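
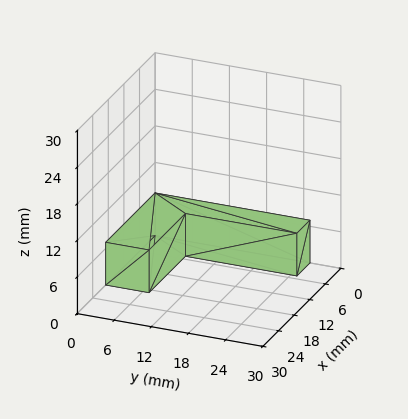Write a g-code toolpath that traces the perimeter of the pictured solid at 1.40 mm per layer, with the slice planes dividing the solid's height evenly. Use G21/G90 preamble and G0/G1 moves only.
Reading the render: the shape is an L-shaped prism: outer 19 × 25 mm, arm thicknesses ≈ 7 mm (horizontal) and 5 mm (vertical), extruded 7 mm in z (dimensions read to the nearest mm from the axis ticks). For the g-code, the solid's height is divided into equal slices at the stated Δz and each level perimeter traced with G1 moves after a G0 lift.

; perimeter-only toolpath
G21 ; units = mm
G90 ; absolute positioning
G28 ; home
; layer 1
G0 Z1.40
G0 X0.00 Y0.00
G1 X19.00 Y0.00
G1 X19.00 Y7.00
G1 X5.00 Y7.00
G1 X5.00 Y25.00
G1 X0.00 Y25.00
G1 X0.00 Y0.00
; layer 2
G0 Z2.80
G0 X0.00 Y0.00
G1 X19.00 Y0.00
G1 X19.00 Y7.00
G1 X5.00 Y7.00
G1 X5.00 Y25.00
G1 X0.00 Y25.00
G1 X0.00 Y0.00
; layer 3
G0 Z4.20
G0 X0.00 Y0.00
G1 X19.00 Y0.00
G1 X19.00 Y7.00
G1 X5.00 Y7.00
G1 X5.00 Y25.00
G1 X0.00 Y25.00
G1 X0.00 Y0.00
; layer 4
G0 Z5.60
G0 X0.00 Y0.00
G1 X19.00 Y0.00
G1 X19.00 Y7.00
G1 X5.00 Y7.00
G1 X5.00 Y25.00
G1 X0.00 Y25.00
G1 X0.00 Y0.00
; layer 5
G0 Z7.00
G0 X0.00 Y0.00
G1 X19.00 Y0.00
G1 X19.00 Y7.00
G1 X5.00 Y7.00
G1 X5.00 Y25.00
G1 X0.00 Y25.00
G1 X0.00 Y0.00
M2 ; end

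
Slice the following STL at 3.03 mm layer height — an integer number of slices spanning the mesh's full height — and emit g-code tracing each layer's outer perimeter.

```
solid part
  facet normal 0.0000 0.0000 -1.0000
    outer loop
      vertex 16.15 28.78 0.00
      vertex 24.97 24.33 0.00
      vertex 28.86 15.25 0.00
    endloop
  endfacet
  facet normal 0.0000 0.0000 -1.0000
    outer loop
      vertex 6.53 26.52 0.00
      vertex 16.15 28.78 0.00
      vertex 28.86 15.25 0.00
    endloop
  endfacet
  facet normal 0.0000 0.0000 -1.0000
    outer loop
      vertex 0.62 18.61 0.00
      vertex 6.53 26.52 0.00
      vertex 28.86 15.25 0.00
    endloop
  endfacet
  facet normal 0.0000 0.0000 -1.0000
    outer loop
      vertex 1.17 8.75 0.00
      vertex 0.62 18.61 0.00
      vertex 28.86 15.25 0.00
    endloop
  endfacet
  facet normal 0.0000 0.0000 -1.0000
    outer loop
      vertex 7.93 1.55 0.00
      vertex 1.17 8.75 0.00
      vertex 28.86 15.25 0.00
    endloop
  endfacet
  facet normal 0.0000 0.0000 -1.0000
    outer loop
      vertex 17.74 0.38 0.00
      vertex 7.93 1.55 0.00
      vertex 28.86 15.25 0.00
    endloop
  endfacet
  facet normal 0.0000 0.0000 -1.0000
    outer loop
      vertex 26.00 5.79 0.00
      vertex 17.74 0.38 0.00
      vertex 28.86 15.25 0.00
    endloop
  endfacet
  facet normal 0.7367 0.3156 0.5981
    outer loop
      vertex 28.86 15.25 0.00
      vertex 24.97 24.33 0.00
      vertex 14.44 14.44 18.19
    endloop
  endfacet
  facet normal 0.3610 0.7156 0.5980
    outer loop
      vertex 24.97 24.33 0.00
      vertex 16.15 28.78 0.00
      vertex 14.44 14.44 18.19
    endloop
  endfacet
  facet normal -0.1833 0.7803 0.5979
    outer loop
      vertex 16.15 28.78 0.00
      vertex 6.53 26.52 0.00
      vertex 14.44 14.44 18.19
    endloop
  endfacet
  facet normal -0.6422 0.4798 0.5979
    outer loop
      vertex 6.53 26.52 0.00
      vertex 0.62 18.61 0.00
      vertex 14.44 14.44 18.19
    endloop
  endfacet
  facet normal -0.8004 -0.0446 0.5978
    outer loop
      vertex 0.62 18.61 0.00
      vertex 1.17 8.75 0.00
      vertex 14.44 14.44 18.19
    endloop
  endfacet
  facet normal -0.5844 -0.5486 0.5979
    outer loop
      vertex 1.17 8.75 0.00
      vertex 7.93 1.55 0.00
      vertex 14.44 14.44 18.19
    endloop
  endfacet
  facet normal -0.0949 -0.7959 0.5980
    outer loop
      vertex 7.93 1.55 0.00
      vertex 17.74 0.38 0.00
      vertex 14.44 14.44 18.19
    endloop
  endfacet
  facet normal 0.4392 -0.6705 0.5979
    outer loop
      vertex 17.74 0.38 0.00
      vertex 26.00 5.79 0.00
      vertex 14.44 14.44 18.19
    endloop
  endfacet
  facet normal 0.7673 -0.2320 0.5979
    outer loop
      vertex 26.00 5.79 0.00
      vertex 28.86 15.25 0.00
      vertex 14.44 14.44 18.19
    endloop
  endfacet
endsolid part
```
; perimeter-only toolpath
G21 ; units = mm
G90 ; absolute positioning
G28 ; home
; layer 1
G0 Z3.03
G0 X26.46 Y15.12
G1 X23.21 Y22.68
G1 X15.86 Y26.39
G1 X7.85 Y24.51
G1 X2.92 Y17.91
G1 X3.38 Y9.70
G1 X9.01 Y3.70
G1 X17.19 Y2.72
G1 X24.07 Y7.23
G1 X26.46 Y15.12
; layer 2
G0 Z6.06
G0 X24.05 Y14.98
G1 X21.46 Y21.03
G1 X15.58 Y24.00
G1 X9.17 Y22.49
G1 X5.23 Y17.22
G1 X5.59 Y10.65
G1 X10.10 Y5.85
G1 X16.64 Y5.07
G1 X22.15 Y8.67
G1 X24.05 Y14.98
; layer 3
G0 Z9.10
G0 X21.65 Y14.84
G1 X19.70 Y19.38
G1 X15.29 Y21.61
G1 X10.48 Y20.48
G1 X7.53 Y16.52
G1 X7.80 Y11.59
G1 X11.18 Y8.00
G1 X16.09 Y7.41
G1 X20.22 Y10.12
G1 X21.65 Y14.84
; layer 4
G0 Z12.13
G0 X19.25 Y14.71
G1 X17.95 Y17.74
G1 X15.01 Y19.22
G1 X11.80 Y18.47
G1 X9.83 Y15.83
G1 X10.02 Y12.54
G1 X12.27 Y10.14
G1 X15.54 Y9.75
G1 X18.29 Y11.56
G1 X19.25 Y14.71
; layer 5
G0 Z15.16
G0 X16.84 Y14.57
G1 X16.20 Y16.09
G1 X14.72 Y16.83
G1 X13.12 Y16.45
G1 X12.14 Y15.13
G1 X12.23 Y13.49
G1 X13.35 Y12.29
G1 X14.99 Y12.10
G1 X16.37 Y13.00
G1 X16.84 Y14.57
M2 ; end

The solid is a regular 9-sided pyramid, base circumscribed radius ≈ 14.4 mm, apex at z ≈ 18.2 mm. Slicing at Δz = 3.03 mm — 6 equal slices spanning the solid's height, so layer i sits at z = i·h/6 — gives 5 non-empty perimeters. Each is a 9-segment closed polygon; G0 lifts to the layer z and rapids to the start vertex, then G1 traces the edges. The cross-section shrinks linearly with z (the slice at the apex is degenerate and omitted).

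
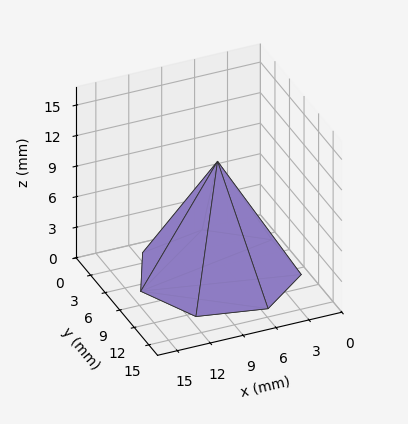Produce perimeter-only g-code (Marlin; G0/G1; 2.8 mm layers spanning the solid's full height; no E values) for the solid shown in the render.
Reading the render: the shape is a regular 7-sided pyramid, base circumscribed radius ≈ 7 mm, apex at z ≈ 11 mm (dimensions read to the nearest mm from the axis ticks). For the g-code, the solid's height is divided into equal slices at the stated Δz and each level perimeter traced with G1 moves after a G0 lift.

; perimeter-only toolpath
G21 ; units = mm
G90 ; absolute positioning
G28 ; home
; layer 1
G0 Z2.8
G0 X12.2 Y7.0
G1 X10.3 Y11.1
G1 X5.8 Y12.1
G1 X2.3 Y9.2
G1 X2.3 Y4.8
G1 X5.8 Y1.9
G1 X10.3 Y2.9
G1 X12.2 Y7.0
; layer 2
G0 Z5.5
G0 X10.5 Y7.0
G1 X9.2 Y9.8
G1 X6.2 Y10.4
G1 X3.9 Y8.5
G1 X3.9 Y5.5
G1 X6.2 Y3.6
G1 X9.2 Y4.2
G1 X10.5 Y7.0
; layer 3
G0 Z8.2
G0 X8.8 Y7.0
G1 X8.1 Y8.4
G1 X6.6 Y8.7
G1 X5.4 Y7.8
G1 X5.4 Y6.2
G1 X6.6 Y5.3
G1 X8.1 Y5.6
G1 X8.8 Y7.0
M2 ; end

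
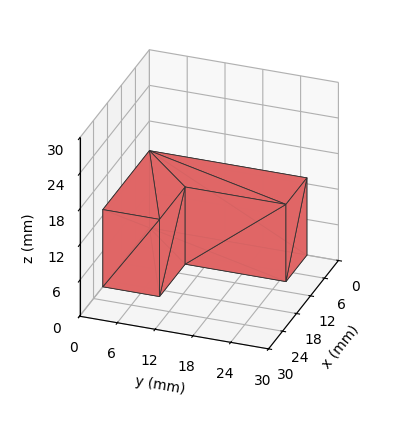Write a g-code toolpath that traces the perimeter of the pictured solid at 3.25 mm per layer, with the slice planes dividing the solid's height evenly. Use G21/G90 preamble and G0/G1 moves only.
Reading the render: the shape is an L-shaped prism: outer 20 × 25 mm, arm thicknesses ≈ 9 mm (horizontal) and 9 mm (vertical), extruded 13 mm in z (dimensions read to the nearest mm from the axis ticks). For the g-code, the solid's height is divided into equal slices at the stated Δz and each level perimeter traced with G1 moves after a G0 lift.

; perimeter-only toolpath
G21 ; units = mm
G90 ; absolute positioning
G28 ; home
; layer 1
G0 Z3.25
G0 X0.00 Y0.00
G1 X20.00 Y0.00
G1 X20.00 Y9.00
G1 X9.00 Y9.00
G1 X9.00 Y25.00
G1 X0.00 Y25.00
G1 X0.00 Y0.00
; layer 2
G0 Z6.50
G0 X0.00 Y0.00
G1 X20.00 Y0.00
G1 X20.00 Y9.00
G1 X9.00 Y9.00
G1 X9.00 Y25.00
G1 X0.00 Y25.00
G1 X0.00 Y0.00
; layer 3
G0 Z9.75
G0 X0.00 Y0.00
G1 X20.00 Y0.00
G1 X20.00 Y9.00
G1 X9.00 Y9.00
G1 X9.00 Y25.00
G1 X0.00 Y25.00
G1 X0.00 Y0.00
; layer 4
G0 Z13.00
G0 X0.00 Y0.00
G1 X20.00 Y0.00
G1 X20.00 Y9.00
G1 X9.00 Y9.00
G1 X9.00 Y25.00
G1 X0.00 Y25.00
G1 X0.00 Y0.00
M2 ; end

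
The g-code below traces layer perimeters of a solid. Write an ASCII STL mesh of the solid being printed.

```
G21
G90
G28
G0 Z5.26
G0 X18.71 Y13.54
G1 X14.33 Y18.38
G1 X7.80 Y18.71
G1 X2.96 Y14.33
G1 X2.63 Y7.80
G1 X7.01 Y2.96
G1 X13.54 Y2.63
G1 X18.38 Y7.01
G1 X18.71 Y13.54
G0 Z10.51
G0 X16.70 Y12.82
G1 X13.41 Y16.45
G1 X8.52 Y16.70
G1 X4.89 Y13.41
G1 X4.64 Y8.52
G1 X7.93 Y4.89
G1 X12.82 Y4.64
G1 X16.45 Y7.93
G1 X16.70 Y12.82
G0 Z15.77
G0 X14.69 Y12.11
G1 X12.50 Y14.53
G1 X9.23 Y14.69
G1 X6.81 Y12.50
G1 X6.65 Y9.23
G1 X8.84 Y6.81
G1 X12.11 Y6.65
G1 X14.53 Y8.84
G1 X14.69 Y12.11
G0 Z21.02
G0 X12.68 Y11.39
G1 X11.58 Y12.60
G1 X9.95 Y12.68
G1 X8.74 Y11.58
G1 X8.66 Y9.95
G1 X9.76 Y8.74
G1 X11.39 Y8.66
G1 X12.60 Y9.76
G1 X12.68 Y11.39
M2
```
solid part
  facet normal 0.0000 0.0000 -1.0000
    outer loop
      vertex 7.08 20.72 0.00
      vertex 15.24 20.31 0.00
      vertex 20.72 14.26 0.00
    endloop
  endfacet
  facet normal 0.0000 0.0000 -1.0000
    outer loop
      vertex 1.03 15.24 0.00
      vertex 7.08 20.72 0.00
      vertex 20.72 14.26 0.00
    endloop
  endfacet
  facet normal 0.0000 0.0000 -1.0000
    outer loop
      vertex 0.62 7.08 0.00
      vertex 1.03 15.24 0.00
      vertex 20.72 14.26 0.00
    endloop
  endfacet
  facet normal 0.0000 0.0000 -1.0000
    outer loop
      vertex 6.10 1.03 0.00
      vertex 0.62 7.08 0.00
      vertex 20.72 14.26 0.00
    endloop
  endfacet
  facet normal 0.0000 0.0000 -1.0000
    outer loop
      vertex 14.26 0.62 0.00
      vertex 6.10 1.03 0.00
      vertex 20.72 14.26 0.00
    endloop
  endfacet
  facet normal 0.0000 0.0000 -1.0000
    outer loop
      vertex 20.31 6.10 0.00
      vertex 14.26 0.62 0.00
      vertex 20.72 14.26 0.00
    endloop
  endfacet
  facet normal 0.6939 0.6286 0.3512
    outer loop
      vertex 20.72 14.26 0.00
      vertex 15.24 20.31 0.00
      vertex 10.67 10.67 26.28
    endloop
  endfacet
  facet normal 0.0470 0.9351 0.3512
    outer loop
      vertex 15.24 20.31 0.00
      vertex 7.08 20.72 0.00
      vertex 10.67 10.67 26.28
    endloop
  endfacet
  facet normal -0.6286 0.6939 0.3512
    outer loop
      vertex 7.08 20.72 0.00
      vertex 1.03 15.24 0.00
      vertex 10.67 10.67 26.28
    endloop
  endfacet
  facet normal -0.9351 0.0470 0.3512
    outer loop
      vertex 1.03 15.24 0.00
      vertex 0.62 7.08 0.00
      vertex 10.67 10.67 26.28
    endloop
  endfacet
  facet normal -0.6939 -0.6286 0.3512
    outer loop
      vertex 0.62 7.08 0.00
      vertex 6.10 1.03 0.00
      vertex 10.67 10.67 26.28
    endloop
  endfacet
  facet normal -0.0470 -0.9351 0.3512
    outer loop
      vertex 6.10 1.03 0.00
      vertex 14.26 0.62 0.00
      vertex 10.67 10.67 26.28
    endloop
  endfacet
  facet normal 0.6286 -0.6939 0.3512
    outer loop
      vertex 14.26 0.62 0.00
      vertex 20.31 6.10 0.00
      vertex 10.67 10.67 26.28
    endloop
  endfacet
  facet normal 0.9351 -0.0470 0.3512
    outer loop
      vertex 20.31 6.10 0.00
      vertex 20.72 14.26 0.00
      vertex 10.67 10.67 26.28
    endloop
  endfacet
endsolid part

The G0 Z moves step by Δz≈5.26 mm. The G1 loops shrink linearly with z, so the solid tapers from its base footprint up to z≈26.3. Closing with a flat bottom cap and the tapered top and triangulating gives 14 facets — a regular 8-sided pyramid, base circumscribed radius ≈ 10.7 mm, apex at z ≈ 26.3 mm.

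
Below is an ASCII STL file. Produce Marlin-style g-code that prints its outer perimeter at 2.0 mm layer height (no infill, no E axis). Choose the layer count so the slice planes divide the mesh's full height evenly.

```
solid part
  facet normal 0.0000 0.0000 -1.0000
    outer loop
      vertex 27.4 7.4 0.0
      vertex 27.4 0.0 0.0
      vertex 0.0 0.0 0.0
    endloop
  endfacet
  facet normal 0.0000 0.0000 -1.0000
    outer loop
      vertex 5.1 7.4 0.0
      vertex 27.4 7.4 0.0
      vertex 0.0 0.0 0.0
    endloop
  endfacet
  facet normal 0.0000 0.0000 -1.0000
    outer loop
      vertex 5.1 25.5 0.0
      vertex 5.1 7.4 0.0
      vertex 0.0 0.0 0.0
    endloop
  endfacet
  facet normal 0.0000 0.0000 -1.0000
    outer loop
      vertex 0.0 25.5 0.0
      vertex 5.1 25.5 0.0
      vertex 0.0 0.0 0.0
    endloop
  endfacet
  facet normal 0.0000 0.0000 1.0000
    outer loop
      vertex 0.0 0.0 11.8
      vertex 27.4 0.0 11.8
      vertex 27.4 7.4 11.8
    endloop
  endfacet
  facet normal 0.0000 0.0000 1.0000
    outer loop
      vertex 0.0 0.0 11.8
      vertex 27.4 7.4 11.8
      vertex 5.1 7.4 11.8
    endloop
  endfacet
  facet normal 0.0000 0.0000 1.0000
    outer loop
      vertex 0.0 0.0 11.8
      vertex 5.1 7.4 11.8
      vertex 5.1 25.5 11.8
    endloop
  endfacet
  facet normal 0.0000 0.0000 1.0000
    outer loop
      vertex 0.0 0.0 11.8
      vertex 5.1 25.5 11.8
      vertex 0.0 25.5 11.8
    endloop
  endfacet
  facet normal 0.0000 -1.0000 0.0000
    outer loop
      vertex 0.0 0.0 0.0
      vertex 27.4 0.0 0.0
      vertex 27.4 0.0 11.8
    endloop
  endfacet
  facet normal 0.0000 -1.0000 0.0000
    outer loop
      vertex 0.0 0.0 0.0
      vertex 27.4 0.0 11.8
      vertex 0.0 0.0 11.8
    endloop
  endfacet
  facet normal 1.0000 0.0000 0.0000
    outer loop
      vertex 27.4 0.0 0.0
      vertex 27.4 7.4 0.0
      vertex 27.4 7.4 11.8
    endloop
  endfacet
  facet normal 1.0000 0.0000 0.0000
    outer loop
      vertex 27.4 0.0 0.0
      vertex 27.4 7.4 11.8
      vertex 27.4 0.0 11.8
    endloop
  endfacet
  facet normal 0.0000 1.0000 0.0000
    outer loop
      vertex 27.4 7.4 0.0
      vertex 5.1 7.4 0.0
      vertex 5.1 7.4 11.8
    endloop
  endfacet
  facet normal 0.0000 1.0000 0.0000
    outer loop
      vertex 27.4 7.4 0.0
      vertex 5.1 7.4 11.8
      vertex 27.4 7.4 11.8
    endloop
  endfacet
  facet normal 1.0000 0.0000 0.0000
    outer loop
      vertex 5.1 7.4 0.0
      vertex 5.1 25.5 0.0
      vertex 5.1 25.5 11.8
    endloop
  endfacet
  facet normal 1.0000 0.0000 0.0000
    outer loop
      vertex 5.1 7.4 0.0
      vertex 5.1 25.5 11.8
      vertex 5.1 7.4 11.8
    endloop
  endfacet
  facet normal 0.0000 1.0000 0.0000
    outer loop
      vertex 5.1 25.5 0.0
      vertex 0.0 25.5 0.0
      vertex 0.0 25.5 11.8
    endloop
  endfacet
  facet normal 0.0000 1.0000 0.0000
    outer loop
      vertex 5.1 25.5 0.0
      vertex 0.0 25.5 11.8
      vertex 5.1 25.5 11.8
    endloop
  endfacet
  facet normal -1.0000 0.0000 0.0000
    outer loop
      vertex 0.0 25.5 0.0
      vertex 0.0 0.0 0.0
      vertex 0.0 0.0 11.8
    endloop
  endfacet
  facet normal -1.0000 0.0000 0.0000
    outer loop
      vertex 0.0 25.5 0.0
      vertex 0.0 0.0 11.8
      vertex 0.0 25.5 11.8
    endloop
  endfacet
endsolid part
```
; perimeter-only toolpath
G21 ; units = mm
G90 ; absolute positioning
G28 ; home
; layer 1
G0 Z2.0
G0 X0.0 Y0.0
G1 X27.4 Y0.0
G1 X27.4 Y7.4
G1 X5.1 Y7.4
G1 X5.1 Y25.5
G1 X0.0 Y25.5
G1 X0.0 Y0.0
; layer 2
G0 Z3.9
G0 X0.0 Y0.0
G1 X27.4 Y0.0
G1 X27.4 Y7.4
G1 X5.1 Y7.4
G1 X5.1 Y25.5
G1 X0.0 Y25.5
G1 X0.0 Y0.0
; layer 3
G0 Z5.9
G0 X0.0 Y0.0
G1 X27.4 Y0.0
G1 X27.4 Y7.4
G1 X5.1 Y7.4
G1 X5.1 Y25.5
G1 X0.0 Y25.5
G1 X0.0 Y0.0
; layer 4
G0 Z7.9
G0 X0.0 Y0.0
G1 X27.4 Y0.0
G1 X27.4 Y7.4
G1 X5.1 Y7.4
G1 X5.1 Y25.5
G1 X0.0 Y25.5
G1 X0.0 Y0.0
; layer 5
G0 Z9.8
G0 X0.0 Y0.0
G1 X27.4 Y0.0
G1 X27.4 Y7.4
G1 X5.1 Y7.4
G1 X5.1 Y25.5
G1 X0.0 Y25.5
G1 X0.0 Y0.0
; layer 6
G0 Z11.8
G0 X0.0 Y0.0
G1 X27.4 Y0.0
G1 X27.4 Y7.4
G1 X5.1 Y7.4
G1 X5.1 Y25.5
G1 X0.0 Y25.5
G1 X0.0 Y0.0
M2 ; end

The solid is an L-shaped prism: outer 27.4 × 25.5 mm, arm thicknesses ≈ 7.4 mm (horizontal) and 5.1 mm (vertical), extruded 11.8 mm in z. Slicing at Δz = 2.0 mm — 6 equal slices spanning the solid's height, so layer i sits at z = i·h/6 — gives 6 non-empty perimeters. Each is a 6-segment closed polygon; G0 lifts to the layer z and rapids to the start vertex, then G1 traces the edges.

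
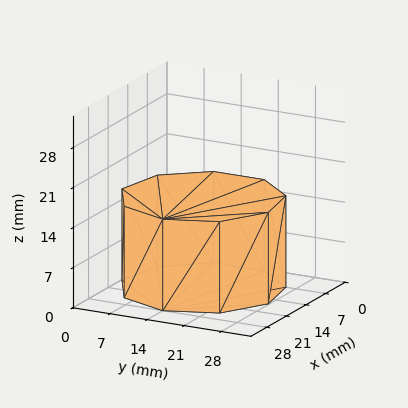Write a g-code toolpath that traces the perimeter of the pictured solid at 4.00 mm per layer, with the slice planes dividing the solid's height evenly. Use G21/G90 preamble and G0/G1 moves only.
Reading the render: the shape is a regular 9-sided prism (a cylinder approximated with 9 flat sides), circumscribed radius ≈ 14 mm, height ≈ 16 mm (dimensions read to the nearest mm from the axis ticks). For the g-code, the solid's height is divided into equal slices at the stated Δz and each level perimeter traced with G1 moves after a G0 lift.

; perimeter-only toolpath
G21 ; units = mm
G90 ; absolute positioning
G28 ; home
; layer 1
G0 Z4.00
G0 X28.00 Y14.00
G1 X24.72 Y23.00
G1 X16.43 Y27.79
G1 X7.00 Y26.12
G1 X0.84 Y18.79
G1 X0.84 Y9.21
G1 X7.00 Y1.88
G1 X16.43 Y0.21
G1 X24.72 Y5.00
G1 X28.00 Y14.00
; layer 2
G0 Z8.00
G0 X28.00 Y14.00
G1 X24.72 Y23.00
G1 X16.43 Y27.79
G1 X7.00 Y26.12
G1 X0.84 Y18.79
G1 X0.84 Y9.21
G1 X7.00 Y1.88
G1 X16.43 Y0.21
G1 X24.72 Y5.00
G1 X28.00 Y14.00
; layer 3
G0 Z12.00
G0 X28.00 Y14.00
G1 X24.72 Y23.00
G1 X16.43 Y27.79
G1 X7.00 Y26.12
G1 X0.84 Y18.79
G1 X0.84 Y9.21
G1 X7.00 Y1.88
G1 X16.43 Y0.21
G1 X24.72 Y5.00
G1 X28.00 Y14.00
; layer 4
G0 Z16.00
G0 X28.00 Y14.00
G1 X24.72 Y23.00
G1 X16.43 Y27.79
G1 X7.00 Y26.12
G1 X0.84 Y18.79
G1 X0.84 Y9.21
G1 X7.00 Y1.88
G1 X16.43 Y0.21
G1 X24.72 Y5.00
G1 X28.00 Y14.00
M2 ; end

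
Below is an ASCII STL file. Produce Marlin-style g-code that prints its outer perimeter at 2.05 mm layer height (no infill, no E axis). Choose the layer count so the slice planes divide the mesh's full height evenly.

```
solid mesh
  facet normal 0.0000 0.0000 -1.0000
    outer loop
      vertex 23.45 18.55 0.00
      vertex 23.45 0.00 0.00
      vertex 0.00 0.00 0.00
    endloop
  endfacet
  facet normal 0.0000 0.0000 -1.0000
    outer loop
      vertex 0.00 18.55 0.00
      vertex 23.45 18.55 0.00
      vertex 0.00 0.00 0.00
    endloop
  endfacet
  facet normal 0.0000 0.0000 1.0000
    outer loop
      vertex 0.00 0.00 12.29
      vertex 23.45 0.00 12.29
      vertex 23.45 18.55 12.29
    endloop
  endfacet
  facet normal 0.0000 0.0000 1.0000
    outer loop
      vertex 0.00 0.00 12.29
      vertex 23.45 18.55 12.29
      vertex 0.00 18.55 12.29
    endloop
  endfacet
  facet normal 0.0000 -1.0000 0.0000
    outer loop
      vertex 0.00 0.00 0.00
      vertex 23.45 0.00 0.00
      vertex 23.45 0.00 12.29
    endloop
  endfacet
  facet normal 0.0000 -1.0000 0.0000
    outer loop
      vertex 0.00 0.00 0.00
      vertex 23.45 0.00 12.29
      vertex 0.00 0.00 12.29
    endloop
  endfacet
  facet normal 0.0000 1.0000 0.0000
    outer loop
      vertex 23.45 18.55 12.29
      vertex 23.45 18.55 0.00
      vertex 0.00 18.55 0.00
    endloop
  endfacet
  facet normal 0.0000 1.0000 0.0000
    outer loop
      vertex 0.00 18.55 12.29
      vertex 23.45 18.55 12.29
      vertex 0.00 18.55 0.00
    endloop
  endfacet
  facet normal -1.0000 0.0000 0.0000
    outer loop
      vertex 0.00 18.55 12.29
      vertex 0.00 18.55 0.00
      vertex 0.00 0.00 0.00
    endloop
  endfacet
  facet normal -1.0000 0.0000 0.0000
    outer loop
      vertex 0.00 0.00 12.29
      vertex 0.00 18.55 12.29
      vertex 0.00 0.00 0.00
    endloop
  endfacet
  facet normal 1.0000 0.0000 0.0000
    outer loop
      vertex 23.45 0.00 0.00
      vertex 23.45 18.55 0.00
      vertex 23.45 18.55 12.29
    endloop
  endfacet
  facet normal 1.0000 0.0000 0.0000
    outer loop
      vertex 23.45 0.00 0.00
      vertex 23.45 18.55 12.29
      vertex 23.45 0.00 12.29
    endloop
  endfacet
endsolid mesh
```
; perimeter-only toolpath
G21 ; units = mm
G90 ; absolute positioning
G28 ; home
; layer 1
G0 Z2.05
G0 X0.00 Y0.00
G1 X23.45 Y0.00
G1 X23.45 Y18.55
G1 X0.00 Y18.55
G1 X0.00 Y0.00
; layer 2
G0 Z4.10
G0 X0.00 Y0.00
G1 X23.45 Y0.00
G1 X23.45 Y18.55
G1 X0.00 Y18.55
G1 X0.00 Y0.00
; layer 3
G0 Z6.14
G0 X0.00 Y0.00
G1 X23.45 Y0.00
G1 X23.45 Y18.55
G1 X0.00 Y18.55
G1 X0.00 Y0.00
; layer 4
G0 Z8.19
G0 X0.00 Y0.00
G1 X23.45 Y0.00
G1 X23.45 Y18.55
G1 X0.00 Y18.55
G1 X0.00 Y0.00
; layer 5
G0 Z10.24
G0 X0.00 Y0.00
G1 X23.45 Y0.00
G1 X23.45 Y18.55
G1 X0.00 Y18.55
G1 X0.00 Y0.00
; layer 6
G0 Z12.29
G0 X0.00 Y0.00
G1 X23.45 Y0.00
G1 X23.45 Y18.55
G1 X0.00 Y18.55
G1 X0.00 Y0.00
M2 ; end

The solid is a rectangular box, roughly 23.4 × 18.6 mm footprint and 12.3 mm tall. Slicing at Δz = 2.05 mm — 6 equal slices spanning the solid's height, so layer i sits at z = i·h/6 — gives 6 non-empty perimeters. Each is a 4-segment closed polygon; G0 lifts to the layer z and rapids to the start vertex, then G1 traces the edges.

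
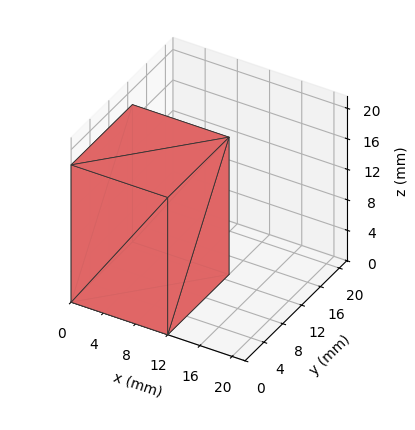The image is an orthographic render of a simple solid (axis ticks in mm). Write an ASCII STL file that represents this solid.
Reading the render: the shape is a rectangular box, roughly 12 × 13 mm footprint and 18 mm tall (dimensions read to the nearest mm from the axis ticks). For the STL, each face is triangulated and given an outward normal.

solid part
  facet normal 0.0000 0.0000 -1.0000
    outer loop
      vertex 12.00 13.00 0.00
      vertex 12.00 0.00 0.00
      vertex 0.00 0.00 0.00
    endloop
  endfacet
  facet normal 0.0000 0.0000 -1.0000
    outer loop
      vertex 0.00 13.00 0.00
      vertex 12.00 13.00 0.00
      vertex 0.00 0.00 0.00
    endloop
  endfacet
  facet normal 0.0000 0.0000 1.0000
    outer loop
      vertex 0.00 0.00 18.00
      vertex 12.00 0.00 18.00
      vertex 12.00 13.00 18.00
    endloop
  endfacet
  facet normal 0.0000 0.0000 1.0000
    outer loop
      vertex 0.00 0.00 18.00
      vertex 12.00 13.00 18.00
      vertex 0.00 13.00 18.00
    endloop
  endfacet
  facet normal 0.0000 -1.0000 0.0000
    outer loop
      vertex 0.00 0.00 0.00
      vertex 12.00 0.00 0.00
      vertex 12.00 0.00 18.00
    endloop
  endfacet
  facet normal 0.0000 -1.0000 0.0000
    outer loop
      vertex 0.00 0.00 0.00
      vertex 12.00 0.00 18.00
      vertex 0.00 0.00 18.00
    endloop
  endfacet
  facet normal 0.0000 1.0000 0.0000
    outer loop
      vertex 12.00 13.00 18.00
      vertex 12.00 13.00 0.00
      vertex 0.00 13.00 0.00
    endloop
  endfacet
  facet normal 0.0000 1.0000 0.0000
    outer loop
      vertex 0.00 13.00 18.00
      vertex 12.00 13.00 18.00
      vertex 0.00 13.00 0.00
    endloop
  endfacet
  facet normal -1.0000 0.0000 0.0000
    outer loop
      vertex 0.00 13.00 18.00
      vertex 0.00 13.00 0.00
      vertex 0.00 0.00 0.00
    endloop
  endfacet
  facet normal -1.0000 0.0000 0.0000
    outer loop
      vertex 0.00 0.00 18.00
      vertex 0.00 13.00 18.00
      vertex 0.00 0.00 0.00
    endloop
  endfacet
  facet normal 1.0000 0.0000 0.0000
    outer loop
      vertex 12.00 0.00 0.00
      vertex 12.00 13.00 0.00
      vertex 12.00 13.00 18.00
    endloop
  endfacet
  facet normal 1.0000 0.0000 0.0000
    outer loop
      vertex 12.00 0.00 0.00
      vertex 12.00 13.00 18.00
      vertex 12.00 0.00 18.00
    endloop
  endfacet
endsolid part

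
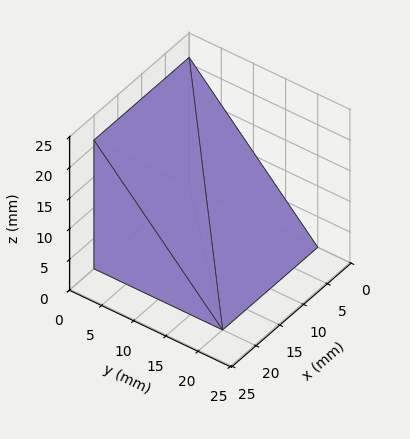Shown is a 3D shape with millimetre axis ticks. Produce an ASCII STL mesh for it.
Reading the render: the shape is a wedge (ramp): 20 × 20 mm base, rising to 21 mm along the y=0 edge and sloping linearly to z=0 at y=20 (dimensions read to the nearest mm from the axis ticks). For the STL, each face is triangulated and given an outward normal.

solid part
  facet normal 0.0000 0.0000 -1.0000
    outer loop
      vertex 20.0 20.0 0.0
      vertex 20.0 0.0 0.0
      vertex 0.0 0.0 0.0
    endloop
  endfacet
  facet normal 0.0000 0.0000 -1.0000
    outer loop
      vertex 0.0 20.0 0.0
      vertex 20.0 20.0 0.0
      vertex 0.0 0.0 0.0
    endloop
  endfacet
  facet normal 0.0000 -1.0000 0.0000
    outer loop
      vertex 0.0 0.0 0.0
      vertex 20.0 0.0 0.0
      vertex 20.0 0.0 21.0
    endloop
  endfacet
  facet normal 0.0000 -1.0000 0.0000
    outer loop
      vertex 0.0 0.0 0.0
      vertex 20.0 0.0 21.0
      vertex 0.0 0.0 21.0
    endloop
  endfacet
  facet normal 0.0000 0.7241 0.6897
    outer loop
      vertex 0.0 0.0 21.0
      vertex 20.0 0.0 21.0
      vertex 20.0 20.0 0.0
    endloop
  endfacet
  facet normal 0.0000 0.7241 0.6897
    outer loop
      vertex 0.0 0.0 21.0
      vertex 20.0 20.0 0.0
      vertex 0.0 20.0 0.0
    endloop
  endfacet
  facet normal -1.0000 0.0000 0.0000
    outer loop
      vertex 0.0 0.0 21.0
      vertex 0.0 20.0 0.0
      vertex 0.0 0.0 0.0
    endloop
  endfacet
  facet normal 1.0000 0.0000 0.0000
    outer loop
      vertex 20.0 0.0 0.0
      vertex 20.0 20.0 0.0
      vertex 20.0 0.0 21.0
    endloop
  endfacet
endsolid part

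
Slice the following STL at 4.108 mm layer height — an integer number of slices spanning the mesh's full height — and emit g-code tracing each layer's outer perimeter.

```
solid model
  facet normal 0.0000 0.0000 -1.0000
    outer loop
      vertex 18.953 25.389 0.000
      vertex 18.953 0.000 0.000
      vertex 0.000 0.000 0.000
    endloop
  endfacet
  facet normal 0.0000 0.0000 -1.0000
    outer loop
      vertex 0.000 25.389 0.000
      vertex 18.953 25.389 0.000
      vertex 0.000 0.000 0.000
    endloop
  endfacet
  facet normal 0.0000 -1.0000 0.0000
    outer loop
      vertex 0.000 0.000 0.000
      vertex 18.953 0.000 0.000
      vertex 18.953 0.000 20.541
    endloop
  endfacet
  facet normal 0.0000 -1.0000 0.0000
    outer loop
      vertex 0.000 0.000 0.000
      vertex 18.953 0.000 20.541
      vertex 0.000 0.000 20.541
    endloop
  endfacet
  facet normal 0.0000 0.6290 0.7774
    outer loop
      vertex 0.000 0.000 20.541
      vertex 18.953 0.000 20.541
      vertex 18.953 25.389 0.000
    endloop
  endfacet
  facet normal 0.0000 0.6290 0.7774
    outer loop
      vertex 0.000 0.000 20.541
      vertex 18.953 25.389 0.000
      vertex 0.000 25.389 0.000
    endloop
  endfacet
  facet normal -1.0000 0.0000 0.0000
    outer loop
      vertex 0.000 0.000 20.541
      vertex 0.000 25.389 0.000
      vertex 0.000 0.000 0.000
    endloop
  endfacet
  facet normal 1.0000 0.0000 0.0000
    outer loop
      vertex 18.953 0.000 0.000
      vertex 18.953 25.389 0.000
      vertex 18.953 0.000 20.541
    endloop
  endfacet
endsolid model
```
; perimeter-only toolpath
G21 ; units = mm
G90 ; absolute positioning
G28 ; home
; layer 1
G0 Z4.108
G0 X0.000 Y0.000
G1 X18.953 Y0.000
G1 X18.953 Y20.311
G1 X0.000 Y20.311
G1 X0.000 Y0.000
; layer 2
G0 Z8.216
G0 X0.000 Y0.000
G1 X18.953 Y0.000
G1 X18.953 Y15.233
G1 X0.000 Y15.233
G1 X0.000 Y0.000
; layer 3
G0 Z12.325
G0 X0.000 Y0.000
G1 X18.953 Y0.000
G1 X18.953 Y10.156
G1 X0.000 Y10.156
G1 X0.000 Y0.000
; layer 4
G0 Z16.433
G0 X0.000 Y0.000
G1 X18.953 Y0.000
G1 X18.953 Y5.078
G1 X0.000 Y5.078
G1 X0.000 Y0.000
M2 ; end

The solid is a wedge (ramp): 19 × 25.4 mm base, rising to 20.5 mm along the y=0 edge and sloping linearly to z=0 at y=25.4. Slicing at Δz = 4.108 mm — 5 equal slices spanning the solid's height, so layer i sits at z = i·h/5 — gives 4 non-empty perimeters. Each is a 4-segment closed polygon; G0 lifts to the layer z and rapids to the start vertex, then G1 traces the edges. The cross-section shrinks linearly with z (the slice at the apex is degenerate and omitted).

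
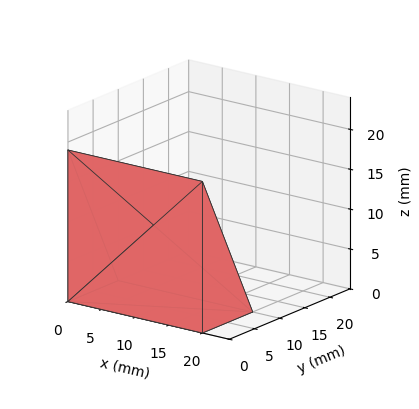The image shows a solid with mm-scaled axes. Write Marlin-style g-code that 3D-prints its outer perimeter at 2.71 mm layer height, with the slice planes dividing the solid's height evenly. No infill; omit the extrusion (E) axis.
Reading the render: the shape is a wedge (ramp): 20 × 10 mm base, rising to 19 mm along the y=0 edge and sloping linearly to z=0 at y=10 (dimensions read to the nearest mm from the axis ticks). For the g-code, the solid's height is divided into equal slices at the stated Δz and each level perimeter traced with G1 moves after a G0 lift.

; perimeter-only toolpath
G21 ; units = mm
G90 ; absolute positioning
G28 ; home
; layer 1
G0 Z2.71
G0 X0.00 Y0.00
G1 X20.00 Y0.00
G1 X20.00 Y8.57
G1 X0.00 Y8.57
G1 X0.00 Y0.00
; layer 2
G0 Z5.43
G0 X0.00 Y0.00
G1 X20.00 Y0.00
G1 X20.00 Y7.14
G1 X0.00 Y7.14
G1 X0.00 Y0.00
; layer 3
G0 Z8.14
G0 X0.00 Y0.00
G1 X20.00 Y0.00
G1 X20.00 Y5.71
G1 X0.00 Y5.71
G1 X0.00 Y0.00
; layer 4
G0 Z10.86
G0 X0.00 Y0.00
G1 X20.00 Y0.00
G1 X20.00 Y4.29
G1 X0.00 Y4.29
G1 X0.00 Y0.00
; layer 5
G0 Z13.57
G0 X0.00 Y0.00
G1 X20.00 Y0.00
G1 X20.00 Y2.86
G1 X0.00 Y2.86
G1 X0.00 Y0.00
; layer 6
G0 Z16.29
G0 X0.00 Y0.00
G1 X20.00 Y0.00
G1 X20.00 Y1.43
G1 X0.00 Y1.43
G1 X0.00 Y0.00
M2 ; end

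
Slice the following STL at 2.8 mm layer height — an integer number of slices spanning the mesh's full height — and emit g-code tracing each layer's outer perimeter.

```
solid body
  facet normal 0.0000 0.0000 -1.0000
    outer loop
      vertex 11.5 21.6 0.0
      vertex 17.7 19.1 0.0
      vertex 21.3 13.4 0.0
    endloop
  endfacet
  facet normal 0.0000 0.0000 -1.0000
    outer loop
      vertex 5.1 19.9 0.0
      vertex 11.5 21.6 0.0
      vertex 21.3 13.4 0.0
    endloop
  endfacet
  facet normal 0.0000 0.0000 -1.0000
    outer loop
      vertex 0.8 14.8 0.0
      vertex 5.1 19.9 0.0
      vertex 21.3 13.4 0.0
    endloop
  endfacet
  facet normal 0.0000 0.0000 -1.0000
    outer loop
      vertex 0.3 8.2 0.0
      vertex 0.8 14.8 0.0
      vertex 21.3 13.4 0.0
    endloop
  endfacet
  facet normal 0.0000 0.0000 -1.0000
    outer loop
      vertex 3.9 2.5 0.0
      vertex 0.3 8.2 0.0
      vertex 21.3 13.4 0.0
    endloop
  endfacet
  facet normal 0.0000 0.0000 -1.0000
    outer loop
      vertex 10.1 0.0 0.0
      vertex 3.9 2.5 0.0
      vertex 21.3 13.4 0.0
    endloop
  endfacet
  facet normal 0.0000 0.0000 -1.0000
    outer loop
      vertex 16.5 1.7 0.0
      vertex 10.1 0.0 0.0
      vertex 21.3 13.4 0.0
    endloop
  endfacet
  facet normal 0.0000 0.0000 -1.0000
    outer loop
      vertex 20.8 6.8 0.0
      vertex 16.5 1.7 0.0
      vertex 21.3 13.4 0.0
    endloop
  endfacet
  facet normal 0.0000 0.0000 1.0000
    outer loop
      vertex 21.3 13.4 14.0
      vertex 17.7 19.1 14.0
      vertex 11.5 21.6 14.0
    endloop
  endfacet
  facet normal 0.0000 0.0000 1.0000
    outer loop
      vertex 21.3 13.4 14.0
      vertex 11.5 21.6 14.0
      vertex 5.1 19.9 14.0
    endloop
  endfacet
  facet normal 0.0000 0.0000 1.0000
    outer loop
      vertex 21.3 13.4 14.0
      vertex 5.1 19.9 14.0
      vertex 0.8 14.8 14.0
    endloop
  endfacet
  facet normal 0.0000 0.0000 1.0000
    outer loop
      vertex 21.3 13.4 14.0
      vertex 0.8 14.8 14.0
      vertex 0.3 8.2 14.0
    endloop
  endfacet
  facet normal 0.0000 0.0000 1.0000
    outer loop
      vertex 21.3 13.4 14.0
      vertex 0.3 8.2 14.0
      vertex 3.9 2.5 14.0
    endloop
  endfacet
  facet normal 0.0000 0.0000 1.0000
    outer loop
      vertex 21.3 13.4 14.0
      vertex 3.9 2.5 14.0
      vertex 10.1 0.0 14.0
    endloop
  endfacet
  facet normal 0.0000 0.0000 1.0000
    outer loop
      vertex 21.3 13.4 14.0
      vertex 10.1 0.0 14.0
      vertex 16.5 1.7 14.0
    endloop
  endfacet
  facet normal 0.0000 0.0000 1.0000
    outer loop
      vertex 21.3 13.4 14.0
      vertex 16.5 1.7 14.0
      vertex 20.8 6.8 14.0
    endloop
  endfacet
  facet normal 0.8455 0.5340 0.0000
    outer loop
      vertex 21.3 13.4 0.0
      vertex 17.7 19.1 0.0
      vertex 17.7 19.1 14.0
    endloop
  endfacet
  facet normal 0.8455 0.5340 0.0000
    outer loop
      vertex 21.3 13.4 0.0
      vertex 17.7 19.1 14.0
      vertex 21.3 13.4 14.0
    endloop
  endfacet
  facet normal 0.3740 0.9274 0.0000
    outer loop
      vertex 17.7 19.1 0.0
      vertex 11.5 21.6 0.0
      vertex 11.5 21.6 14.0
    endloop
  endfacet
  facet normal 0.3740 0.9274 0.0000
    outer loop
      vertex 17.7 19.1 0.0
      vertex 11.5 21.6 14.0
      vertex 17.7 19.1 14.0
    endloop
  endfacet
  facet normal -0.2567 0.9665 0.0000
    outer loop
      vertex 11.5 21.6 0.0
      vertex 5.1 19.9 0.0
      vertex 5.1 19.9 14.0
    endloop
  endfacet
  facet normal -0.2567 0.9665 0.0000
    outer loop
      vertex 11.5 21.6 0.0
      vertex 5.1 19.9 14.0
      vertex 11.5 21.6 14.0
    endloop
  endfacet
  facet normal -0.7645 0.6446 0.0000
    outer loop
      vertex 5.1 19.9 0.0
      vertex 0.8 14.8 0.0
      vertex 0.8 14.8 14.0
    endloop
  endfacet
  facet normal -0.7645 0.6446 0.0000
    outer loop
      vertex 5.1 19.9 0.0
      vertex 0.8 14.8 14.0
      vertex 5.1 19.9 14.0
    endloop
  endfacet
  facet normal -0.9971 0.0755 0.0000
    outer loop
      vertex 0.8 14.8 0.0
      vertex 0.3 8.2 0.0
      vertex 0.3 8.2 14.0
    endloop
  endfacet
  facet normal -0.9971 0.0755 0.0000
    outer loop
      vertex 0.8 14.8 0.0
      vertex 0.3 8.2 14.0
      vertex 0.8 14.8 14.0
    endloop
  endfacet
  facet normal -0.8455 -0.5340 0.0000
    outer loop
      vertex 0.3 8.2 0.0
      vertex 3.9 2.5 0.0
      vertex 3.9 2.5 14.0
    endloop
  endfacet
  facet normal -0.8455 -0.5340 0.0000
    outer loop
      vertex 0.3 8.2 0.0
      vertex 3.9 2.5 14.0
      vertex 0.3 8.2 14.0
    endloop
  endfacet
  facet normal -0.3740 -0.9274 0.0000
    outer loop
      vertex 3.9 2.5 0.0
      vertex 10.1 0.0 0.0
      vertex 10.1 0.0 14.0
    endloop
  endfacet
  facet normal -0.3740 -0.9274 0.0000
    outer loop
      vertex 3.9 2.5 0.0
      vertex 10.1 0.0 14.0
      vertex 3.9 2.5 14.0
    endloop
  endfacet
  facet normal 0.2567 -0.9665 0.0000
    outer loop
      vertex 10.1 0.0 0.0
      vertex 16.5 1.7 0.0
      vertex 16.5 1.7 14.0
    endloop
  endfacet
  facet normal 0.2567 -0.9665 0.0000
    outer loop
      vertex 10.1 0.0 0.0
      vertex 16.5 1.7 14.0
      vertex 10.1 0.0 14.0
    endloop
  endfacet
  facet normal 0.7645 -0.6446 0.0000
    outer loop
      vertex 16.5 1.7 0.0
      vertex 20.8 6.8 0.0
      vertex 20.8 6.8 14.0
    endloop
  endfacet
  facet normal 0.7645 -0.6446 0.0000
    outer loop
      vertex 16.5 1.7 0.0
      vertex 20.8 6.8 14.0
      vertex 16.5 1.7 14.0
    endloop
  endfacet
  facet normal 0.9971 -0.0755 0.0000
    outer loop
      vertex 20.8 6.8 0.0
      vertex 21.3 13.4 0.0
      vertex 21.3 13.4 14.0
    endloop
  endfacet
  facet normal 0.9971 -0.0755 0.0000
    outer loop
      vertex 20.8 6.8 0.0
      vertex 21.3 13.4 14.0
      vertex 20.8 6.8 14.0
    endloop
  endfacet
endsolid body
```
; perimeter-only toolpath
G21 ; units = mm
G90 ; absolute positioning
G28 ; home
; layer 1
G0 Z2.8
G0 X21.3 Y13.4
G1 X17.7 Y19.1
G1 X11.5 Y21.6
G1 X5.1 Y19.9
G1 X0.8 Y14.8
G1 X0.3 Y8.2
G1 X3.9 Y2.5
G1 X10.1 Y0.0
G1 X16.5 Y1.7
G1 X20.8 Y6.8
G1 X21.3 Y13.4
; layer 2
G0 Z5.6
G0 X21.3 Y13.4
G1 X17.7 Y19.1
G1 X11.5 Y21.6
G1 X5.1 Y19.9
G1 X0.8 Y14.8
G1 X0.3 Y8.2
G1 X3.9 Y2.5
G1 X10.1 Y0.0
G1 X16.5 Y1.7
G1 X20.8 Y6.8
G1 X21.3 Y13.4
; layer 3
G0 Z8.4
G0 X21.3 Y13.4
G1 X17.7 Y19.1
G1 X11.5 Y21.6
G1 X5.1 Y19.9
G1 X0.8 Y14.8
G1 X0.3 Y8.2
G1 X3.9 Y2.5
G1 X10.1 Y0.0
G1 X16.5 Y1.7
G1 X20.8 Y6.8
G1 X21.3 Y13.4
; layer 4
G0 Z11.2
G0 X21.3 Y13.4
G1 X17.7 Y19.1
G1 X11.5 Y21.6
G1 X5.1 Y19.9
G1 X0.8 Y14.8
G1 X0.3 Y8.2
G1 X3.9 Y2.5
G1 X10.1 Y0.0
G1 X16.5 Y1.7
G1 X20.8 Y6.8
G1 X21.3 Y13.4
; layer 5
G0 Z14.0
G0 X21.3 Y13.4
G1 X17.7 Y19.1
G1 X11.5 Y21.6
G1 X5.1 Y19.9
G1 X0.8 Y14.8
G1 X0.3 Y8.2
G1 X3.9 Y2.5
G1 X10.1 Y0.0
G1 X16.5 Y1.7
G1 X20.8 Y6.8
G1 X21.3 Y13.4
M2 ; end

The solid is a regular 10-sided prism (a cylinder approximated with 10 flat sides), circumscribed radius ≈ 10.8 mm, height ≈ 14 mm. Slicing at Δz = 2.8 mm — 5 equal slices spanning the solid's height, so layer i sits at z = i·h/5 — gives 5 non-empty perimeters. Each is a 10-segment closed polygon; G0 lifts to the layer z and rapids to the start vertex, then G1 traces the edges.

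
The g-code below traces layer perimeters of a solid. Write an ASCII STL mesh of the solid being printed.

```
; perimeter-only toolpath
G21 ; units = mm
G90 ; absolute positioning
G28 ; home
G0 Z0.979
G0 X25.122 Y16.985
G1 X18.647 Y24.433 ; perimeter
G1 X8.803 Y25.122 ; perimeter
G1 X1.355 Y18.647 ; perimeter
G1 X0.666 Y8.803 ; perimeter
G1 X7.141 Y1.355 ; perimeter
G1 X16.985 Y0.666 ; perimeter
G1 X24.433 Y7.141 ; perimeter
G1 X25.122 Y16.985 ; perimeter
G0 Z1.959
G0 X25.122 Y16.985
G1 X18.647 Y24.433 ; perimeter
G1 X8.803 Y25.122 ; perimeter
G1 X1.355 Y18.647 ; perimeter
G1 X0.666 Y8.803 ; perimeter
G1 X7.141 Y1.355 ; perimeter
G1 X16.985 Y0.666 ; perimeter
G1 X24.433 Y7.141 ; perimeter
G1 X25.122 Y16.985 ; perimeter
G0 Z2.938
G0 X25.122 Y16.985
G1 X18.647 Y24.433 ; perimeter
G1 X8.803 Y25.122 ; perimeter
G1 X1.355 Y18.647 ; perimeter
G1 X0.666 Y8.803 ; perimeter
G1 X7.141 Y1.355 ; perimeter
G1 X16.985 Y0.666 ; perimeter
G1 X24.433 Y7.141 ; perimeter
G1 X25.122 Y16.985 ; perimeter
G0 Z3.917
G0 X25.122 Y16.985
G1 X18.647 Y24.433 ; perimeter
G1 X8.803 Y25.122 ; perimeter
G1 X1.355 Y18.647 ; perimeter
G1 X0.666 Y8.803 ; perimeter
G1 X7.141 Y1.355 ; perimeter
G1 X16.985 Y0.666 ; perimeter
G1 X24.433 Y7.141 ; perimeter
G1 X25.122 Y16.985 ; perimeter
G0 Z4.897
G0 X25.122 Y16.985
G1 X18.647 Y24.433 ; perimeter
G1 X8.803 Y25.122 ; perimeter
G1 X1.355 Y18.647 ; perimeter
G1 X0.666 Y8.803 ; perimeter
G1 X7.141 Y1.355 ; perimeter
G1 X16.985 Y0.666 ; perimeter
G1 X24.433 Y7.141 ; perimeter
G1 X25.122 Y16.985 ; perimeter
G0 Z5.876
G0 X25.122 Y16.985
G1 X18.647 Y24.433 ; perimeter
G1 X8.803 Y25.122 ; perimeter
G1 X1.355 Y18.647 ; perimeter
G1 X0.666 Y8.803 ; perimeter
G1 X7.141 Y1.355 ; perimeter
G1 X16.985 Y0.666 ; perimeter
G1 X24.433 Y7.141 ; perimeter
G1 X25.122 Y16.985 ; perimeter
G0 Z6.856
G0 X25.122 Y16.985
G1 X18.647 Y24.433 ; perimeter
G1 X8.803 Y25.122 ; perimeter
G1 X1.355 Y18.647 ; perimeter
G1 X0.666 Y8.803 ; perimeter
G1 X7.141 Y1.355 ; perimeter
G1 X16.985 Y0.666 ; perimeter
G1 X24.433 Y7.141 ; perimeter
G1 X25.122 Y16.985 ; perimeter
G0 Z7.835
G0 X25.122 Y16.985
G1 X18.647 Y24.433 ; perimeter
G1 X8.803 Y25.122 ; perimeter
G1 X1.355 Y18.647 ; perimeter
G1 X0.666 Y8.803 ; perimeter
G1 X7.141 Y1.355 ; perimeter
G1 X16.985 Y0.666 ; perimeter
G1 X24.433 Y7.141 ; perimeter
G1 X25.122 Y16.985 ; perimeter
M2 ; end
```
solid part
  facet normal 0.0000 0.0000 -1.0000
    outer loop
      vertex 8.803 25.122 0.000
      vertex 18.647 24.433 0.000
      vertex 25.122 16.985 0.000
    endloop
  endfacet
  facet normal 0.0000 0.0000 -1.0000
    outer loop
      vertex 1.355 18.647 0.000
      vertex 8.803 25.122 0.000
      vertex 25.122 16.985 0.000
    endloop
  endfacet
  facet normal 0.0000 0.0000 -1.0000
    outer loop
      vertex 0.666 8.803 0.000
      vertex 1.355 18.647 0.000
      vertex 25.122 16.985 0.000
    endloop
  endfacet
  facet normal 0.0000 0.0000 -1.0000
    outer loop
      vertex 7.141 1.355 0.000
      vertex 0.666 8.803 0.000
      vertex 25.122 16.985 0.000
    endloop
  endfacet
  facet normal 0.0000 0.0000 -1.0000
    outer loop
      vertex 16.985 0.666 0.000
      vertex 7.141 1.355 0.000
      vertex 25.122 16.985 0.000
    endloop
  endfacet
  facet normal 0.0000 0.0000 -1.0000
    outer loop
      vertex 24.433 7.141 0.000
      vertex 16.985 0.666 0.000
      vertex 25.122 16.985 0.000
    endloop
  endfacet
  facet normal 0.0000 0.0000 1.0000
    outer loop
      vertex 25.122 16.985 7.835
      vertex 18.647 24.433 7.835
      vertex 8.803 25.122 7.835
    endloop
  endfacet
  facet normal 0.0000 0.0000 1.0000
    outer loop
      vertex 25.122 16.985 7.835
      vertex 8.803 25.122 7.835
      vertex 1.355 18.647 7.835
    endloop
  endfacet
  facet normal 0.0000 0.0000 1.0000
    outer loop
      vertex 25.122 16.985 7.835
      vertex 1.355 18.647 7.835
      vertex 0.666 8.803 7.835
    endloop
  endfacet
  facet normal 0.0000 0.0000 1.0000
    outer loop
      vertex 25.122 16.985 7.835
      vertex 0.666 8.803 7.835
      vertex 7.141 1.355 7.835
    endloop
  endfacet
  facet normal 0.0000 0.0000 1.0000
    outer loop
      vertex 25.122 16.985 7.835
      vertex 7.141 1.355 7.835
      vertex 16.985 0.666 7.835
    endloop
  endfacet
  facet normal 0.0000 0.0000 1.0000
    outer loop
      vertex 25.122 16.985 7.835
      vertex 16.985 0.666 7.835
      vertex 24.433 7.141 7.835
    endloop
  endfacet
  facet normal 0.7547 0.6561 0.0000
    outer loop
      vertex 25.122 16.985 0.000
      vertex 18.647 24.433 0.000
      vertex 18.647 24.433 7.835
    endloop
  endfacet
  facet normal 0.7547 0.6561 0.0000
    outer loop
      vertex 25.122 16.985 0.000
      vertex 18.647 24.433 7.835
      vertex 25.122 16.985 7.835
    endloop
  endfacet
  facet normal 0.0698 0.9976 0.0000
    outer loop
      vertex 18.647 24.433 0.000
      vertex 8.803 25.122 0.000
      vertex 8.803 25.122 7.835
    endloop
  endfacet
  facet normal 0.0698 0.9976 0.0000
    outer loop
      vertex 18.647 24.433 0.000
      vertex 8.803 25.122 7.835
      vertex 18.647 24.433 7.835
    endloop
  endfacet
  facet normal -0.6561 0.7547 0.0000
    outer loop
      vertex 8.803 25.122 0.000
      vertex 1.355 18.647 0.000
      vertex 1.355 18.647 7.835
    endloop
  endfacet
  facet normal -0.6561 0.7547 0.0000
    outer loop
      vertex 8.803 25.122 0.000
      vertex 1.355 18.647 7.835
      vertex 8.803 25.122 7.835
    endloop
  endfacet
  facet normal -0.9976 0.0698 0.0000
    outer loop
      vertex 1.355 18.647 0.000
      vertex 0.666 8.803 0.000
      vertex 0.666 8.803 7.835
    endloop
  endfacet
  facet normal -0.9976 0.0698 0.0000
    outer loop
      vertex 1.355 18.647 0.000
      vertex 0.666 8.803 7.835
      vertex 1.355 18.647 7.835
    endloop
  endfacet
  facet normal -0.7547 -0.6561 0.0000
    outer loop
      vertex 0.666 8.803 0.000
      vertex 7.141 1.355 0.000
      vertex 7.141 1.355 7.835
    endloop
  endfacet
  facet normal -0.7547 -0.6561 0.0000
    outer loop
      vertex 0.666 8.803 0.000
      vertex 7.141 1.355 7.835
      vertex 0.666 8.803 7.835
    endloop
  endfacet
  facet normal -0.0698 -0.9976 0.0000
    outer loop
      vertex 7.141 1.355 0.000
      vertex 16.985 0.666 0.000
      vertex 16.985 0.666 7.835
    endloop
  endfacet
  facet normal -0.0698 -0.9976 0.0000
    outer loop
      vertex 7.141 1.355 0.000
      vertex 16.985 0.666 7.835
      vertex 7.141 1.355 7.835
    endloop
  endfacet
  facet normal 0.6561 -0.7547 0.0000
    outer loop
      vertex 16.985 0.666 0.000
      vertex 24.433 7.141 0.000
      vertex 24.433 7.141 7.835
    endloop
  endfacet
  facet normal 0.6561 -0.7547 0.0000
    outer loop
      vertex 16.985 0.666 0.000
      vertex 24.433 7.141 7.835
      vertex 16.985 0.666 7.835
    endloop
  endfacet
  facet normal 0.9976 -0.0698 0.0000
    outer loop
      vertex 24.433 7.141 0.000
      vertex 25.122 16.985 0.000
      vertex 25.122 16.985 7.835
    endloop
  endfacet
  facet normal 0.9976 -0.0698 0.0000
    outer loop
      vertex 24.433 7.141 0.000
      vertex 25.122 16.985 7.835
      vertex 24.433 7.141 7.835
    endloop
  endfacet
endsolid part

The G0 Z moves step by Δz≈0.979 mm. Every layer's G1 loop is the same polygon, so the solid is a straight extrusion of it from z=0 to z≈7.83. Closing with flat bottom and top caps and triangulating gives 28 facets — a regular 8-sided prism (a cylinder approximated with 8 flat sides), circumscribed radius ≈ 12.9 mm, height ≈ 7.83 mm.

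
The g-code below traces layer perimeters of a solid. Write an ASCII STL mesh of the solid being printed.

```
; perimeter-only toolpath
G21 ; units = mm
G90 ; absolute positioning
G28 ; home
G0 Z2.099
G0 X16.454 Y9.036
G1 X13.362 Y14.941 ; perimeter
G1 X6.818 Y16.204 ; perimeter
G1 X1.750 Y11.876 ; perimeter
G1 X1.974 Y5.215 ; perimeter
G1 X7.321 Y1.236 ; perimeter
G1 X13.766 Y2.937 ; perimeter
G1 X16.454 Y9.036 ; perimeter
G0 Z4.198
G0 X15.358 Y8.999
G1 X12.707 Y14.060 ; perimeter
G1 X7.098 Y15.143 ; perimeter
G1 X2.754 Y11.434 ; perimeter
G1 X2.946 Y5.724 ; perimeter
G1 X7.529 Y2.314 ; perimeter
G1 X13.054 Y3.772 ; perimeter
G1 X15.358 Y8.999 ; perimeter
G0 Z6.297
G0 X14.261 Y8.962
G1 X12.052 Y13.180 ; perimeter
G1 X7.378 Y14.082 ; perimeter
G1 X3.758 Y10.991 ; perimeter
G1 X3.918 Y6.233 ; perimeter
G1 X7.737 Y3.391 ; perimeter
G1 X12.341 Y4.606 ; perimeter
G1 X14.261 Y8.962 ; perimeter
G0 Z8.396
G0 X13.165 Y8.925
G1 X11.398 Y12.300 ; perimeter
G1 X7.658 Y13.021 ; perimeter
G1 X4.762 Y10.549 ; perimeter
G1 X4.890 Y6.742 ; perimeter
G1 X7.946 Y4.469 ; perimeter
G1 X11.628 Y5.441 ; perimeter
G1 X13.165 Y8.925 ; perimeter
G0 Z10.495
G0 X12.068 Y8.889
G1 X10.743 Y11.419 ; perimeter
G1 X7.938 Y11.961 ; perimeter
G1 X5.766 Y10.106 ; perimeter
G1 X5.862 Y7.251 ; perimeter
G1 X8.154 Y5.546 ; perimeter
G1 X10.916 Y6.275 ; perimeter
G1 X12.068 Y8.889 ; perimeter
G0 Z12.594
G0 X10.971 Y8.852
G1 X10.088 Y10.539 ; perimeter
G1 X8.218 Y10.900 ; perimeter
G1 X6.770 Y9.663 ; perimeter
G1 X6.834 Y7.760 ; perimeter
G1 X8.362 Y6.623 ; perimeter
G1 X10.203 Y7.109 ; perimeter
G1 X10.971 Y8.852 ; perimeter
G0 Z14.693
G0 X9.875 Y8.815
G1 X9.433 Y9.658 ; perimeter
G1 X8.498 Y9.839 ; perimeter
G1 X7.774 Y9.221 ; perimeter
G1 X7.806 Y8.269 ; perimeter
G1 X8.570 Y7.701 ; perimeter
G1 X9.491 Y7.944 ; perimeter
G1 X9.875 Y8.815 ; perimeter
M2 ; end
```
solid part
  facet normal 0.0000 0.0000 -1.0000
    outer loop
      vertex 6.538 17.265 0.000
      vertex 14.017 15.821 0.000
      vertex 17.551 9.073 0.000
    endloop
  endfacet
  facet normal 0.0000 0.0000 -1.0000
    outer loop
      vertex 0.746 12.319 0.000
      vertex 6.538 17.265 0.000
      vertex 17.551 9.073 0.000
    endloop
  endfacet
  facet normal 0.0000 0.0000 -1.0000
    outer loop
      vertex 1.002 4.706 0.000
      vertex 0.746 12.319 0.000
      vertex 17.551 9.073 0.000
    endloop
  endfacet
  facet normal 0.0000 0.0000 -1.0000
    outer loop
      vertex 7.113 0.159 0.000
      vertex 1.002 4.706 0.000
      vertex 17.551 9.073 0.000
    endloop
  endfacet
  facet normal 0.0000 0.0000 -1.0000
    outer loop
      vertex 14.479 2.103 0.000
      vertex 7.113 0.159 0.000
      vertex 17.551 9.073 0.000
    endloop
  endfacet
  facet normal 0.8014 0.4197 0.4261
    outer loop
      vertex 17.551 9.073 0.000
      vertex 14.017 15.821 0.000
      vertex 8.778 8.778 16.792
    endloop
  endfacet
  facet normal 0.1715 0.8883 0.4261
    outer loop
      vertex 14.017 15.821 0.000
      vertex 6.538 17.265 0.000
      vertex 8.778 8.778 16.792
    endloop
  endfacet
  facet normal -0.5875 0.6880 0.4261
    outer loop
      vertex 6.538 17.265 0.000
      vertex 0.746 12.319 0.000
      vertex 8.778 8.778 16.792
    endloop
  endfacet
  facet normal -0.9042 -0.0304 0.4261
    outer loop
      vertex 0.746 12.319 0.000
      vertex 1.002 4.706 0.000
      vertex 8.778 8.778 16.792
    endloop
  endfacet
  facet normal -0.5400 -0.7258 0.4261
    outer loop
      vertex 1.002 4.706 0.000
      vertex 7.113 0.159 0.000
      vertex 8.778 8.778 16.792
    endloop
  endfacet
  facet normal 0.2309 -0.8747 0.4261
    outer loop
      vertex 7.113 0.159 0.000
      vertex 14.479 2.103 0.000
      vertex 8.778 8.778 16.792
    endloop
  endfacet
  facet normal 0.8278 -0.3649 0.4261
    outer loop
      vertex 14.479 2.103 0.000
      vertex 17.551 9.073 0.000
      vertex 8.778 8.778 16.792
    endloop
  endfacet
endsolid part

The G0 Z moves step by Δz≈2.099 mm. The G1 loops shrink linearly with z, so the solid tapers from its base footprint up to z≈16.8. Closing with a flat bottom cap and the tapered top and triangulating gives 12 facets — a regular 7-sided pyramid, base circumscribed radius ≈ 8.78 mm, apex at z ≈ 16.8 mm.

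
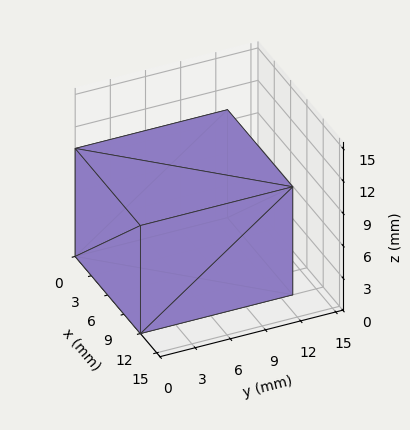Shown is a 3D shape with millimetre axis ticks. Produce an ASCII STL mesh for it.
Reading the render: the shape is a rectangular box, roughly 12 × 13 mm footprint and 10 mm tall (dimensions read to the nearest mm from the axis ticks). For the STL, each face is triangulated and given an outward normal.

solid part
  facet normal 0.0000 0.0000 -1.0000
    outer loop
      vertex 12.00 13.00 0.00
      vertex 12.00 0.00 0.00
      vertex 0.00 0.00 0.00
    endloop
  endfacet
  facet normal 0.0000 0.0000 -1.0000
    outer loop
      vertex 0.00 13.00 0.00
      vertex 12.00 13.00 0.00
      vertex 0.00 0.00 0.00
    endloop
  endfacet
  facet normal 0.0000 0.0000 1.0000
    outer loop
      vertex 0.00 0.00 10.00
      vertex 12.00 0.00 10.00
      vertex 12.00 13.00 10.00
    endloop
  endfacet
  facet normal 0.0000 0.0000 1.0000
    outer loop
      vertex 0.00 0.00 10.00
      vertex 12.00 13.00 10.00
      vertex 0.00 13.00 10.00
    endloop
  endfacet
  facet normal 0.0000 -1.0000 0.0000
    outer loop
      vertex 0.00 0.00 0.00
      vertex 12.00 0.00 0.00
      vertex 12.00 0.00 10.00
    endloop
  endfacet
  facet normal 0.0000 -1.0000 0.0000
    outer loop
      vertex 0.00 0.00 0.00
      vertex 12.00 0.00 10.00
      vertex 0.00 0.00 10.00
    endloop
  endfacet
  facet normal 0.0000 1.0000 0.0000
    outer loop
      vertex 12.00 13.00 10.00
      vertex 12.00 13.00 0.00
      vertex 0.00 13.00 0.00
    endloop
  endfacet
  facet normal 0.0000 1.0000 0.0000
    outer loop
      vertex 0.00 13.00 10.00
      vertex 12.00 13.00 10.00
      vertex 0.00 13.00 0.00
    endloop
  endfacet
  facet normal -1.0000 0.0000 0.0000
    outer loop
      vertex 0.00 13.00 10.00
      vertex 0.00 13.00 0.00
      vertex 0.00 0.00 0.00
    endloop
  endfacet
  facet normal -1.0000 0.0000 0.0000
    outer loop
      vertex 0.00 0.00 10.00
      vertex 0.00 13.00 10.00
      vertex 0.00 0.00 0.00
    endloop
  endfacet
  facet normal 1.0000 0.0000 0.0000
    outer loop
      vertex 12.00 0.00 0.00
      vertex 12.00 13.00 0.00
      vertex 12.00 13.00 10.00
    endloop
  endfacet
  facet normal 1.0000 0.0000 0.0000
    outer loop
      vertex 12.00 0.00 0.00
      vertex 12.00 13.00 10.00
      vertex 12.00 0.00 10.00
    endloop
  endfacet
endsolid part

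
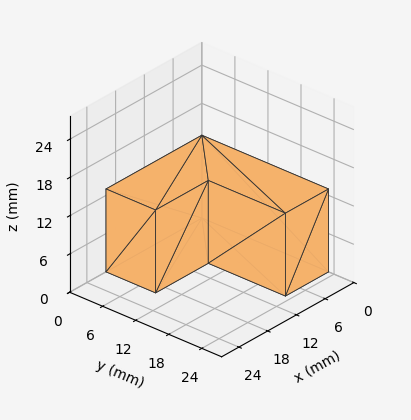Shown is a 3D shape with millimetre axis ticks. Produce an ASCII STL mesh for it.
Reading the render: the shape is an L-shaped prism: outer 20 × 23 mm, arm thicknesses ≈ 9 mm (horizontal) and 9 mm (vertical), extruded 13 mm in z (dimensions read to the nearest mm from the axis ticks). For the STL, each face is triangulated and given an outward normal.

solid part
  facet normal 0.0000 0.0000 -1.0000
    outer loop
      vertex 20.00 9.00 0.00
      vertex 20.00 0.00 0.00
      vertex 0.00 0.00 0.00
    endloop
  endfacet
  facet normal 0.0000 0.0000 -1.0000
    outer loop
      vertex 9.00 9.00 0.00
      vertex 20.00 9.00 0.00
      vertex 0.00 0.00 0.00
    endloop
  endfacet
  facet normal 0.0000 0.0000 -1.0000
    outer loop
      vertex 9.00 23.00 0.00
      vertex 9.00 9.00 0.00
      vertex 0.00 0.00 0.00
    endloop
  endfacet
  facet normal 0.0000 0.0000 -1.0000
    outer loop
      vertex 0.00 23.00 0.00
      vertex 9.00 23.00 0.00
      vertex 0.00 0.00 0.00
    endloop
  endfacet
  facet normal 0.0000 0.0000 1.0000
    outer loop
      vertex 0.00 0.00 13.00
      vertex 20.00 0.00 13.00
      vertex 20.00 9.00 13.00
    endloop
  endfacet
  facet normal 0.0000 0.0000 1.0000
    outer loop
      vertex 0.00 0.00 13.00
      vertex 20.00 9.00 13.00
      vertex 9.00 9.00 13.00
    endloop
  endfacet
  facet normal 0.0000 0.0000 1.0000
    outer loop
      vertex 0.00 0.00 13.00
      vertex 9.00 9.00 13.00
      vertex 9.00 23.00 13.00
    endloop
  endfacet
  facet normal 0.0000 0.0000 1.0000
    outer loop
      vertex 0.00 0.00 13.00
      vertex 9.00 23.00 13.00
      vertex 0.00 23.00 13.00
    endloop
  endfacet
  facet normal 0.0000 -1.0000 0.0000
    outer loop
      vertex 0.00 0.00 0.00
      vertex 20.00 0.00 0.00
      vertex 20.00 0.00 13.00
    endloop
  endfacet
  facet normal 0.0000 -1.0000 0.0000
    outer loop
      vertex 0.00 0.00 0.00
      vertex 20.00 0.00 13.00
      vertex 0.00 0.00 13.00
    endloop
  endfacet
  facet normal 1.0000 0.0000 0.0000
    outer loop
      vertex 20.00 0.00 0.00
      vertex 20.00 9.00 0.00
      vertex 20.00 9.00 13.00
    endloop
  endfacet
  facet normal 1.0000 0.0000 0.0000
    outer loop
      vertex 20.00 0.00 0.00
      vertex 20.00 9.00 13.00
      vertex 20.00 0.00 13.00
    endloop
  endfacet
  facet normal 0.0000 1.0000 0.0000
    outer loop
      vertex 20.00 9.00 0.00
      vertex 9.00 9.00 0.00
      vertex 9.00 9.00 13.00
    endloop
  endfacet
  facet normal 0.0000 1.0000 0.0000
    outer loop
      vertex 20.00 9.00 0.00
      vertex 9.00 9.00 13.00
      vertex 20.00 9.00 13.00
    endloop
  endfacet
  facet normal 1.0000 0.0000 0.0000
    outer loop
      vertex 9.00 9.00 0.00
      vertex 9.00 23.00 0.00
      vertex 9.00 23.00 13.00
    endloop
  endfacet
  facet normal 1.0000 0.0000 0.0000
    outer loop
      vertex 9.00 9.00 0.00
      vertex 9.00 23.00 13.00
      vertex 9.00 9.00 13.00
    endloop
  endfacet
  facet normal 0.0000 1.0000 0.0000
    outer loop
      vertex 9.00 23.00 0.00
      vertex 0.00 23.00 0.00
      vertex 0.00 23.00 13.00
    endloop
  endfacet
  facet normal 0.0000 1.0000 0.0000
    outer loop
      vertex 9.00 23.00 0.00
      vertex 0.00 23.00 13.00
      vertex 9.00 23.00 13.00
    endloop
  endfacet
  facet normal -1.0000 0.0000 0.0000
    outer loop
      vertex 0.00 23.00 0.00
      vertex 0.00 0.00 0.00
      vertex 0.00 0.00 13.00
    endloop
  endfacet
  facet normal -1.0000 0.0000 0.0000
    outer loop
      vertex 0.00 23.00 0.00
      vertex 0.00 0.00 13.00
      vertex 0.00 23.00 13.00
    endloop
  endfacet
endsolid part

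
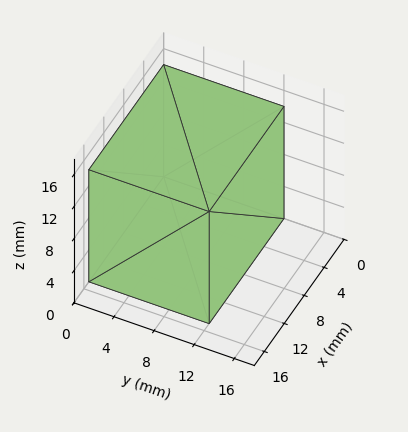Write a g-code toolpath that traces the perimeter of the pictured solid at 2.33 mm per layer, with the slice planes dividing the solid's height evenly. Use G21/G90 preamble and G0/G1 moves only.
Reading the render: the shape is a rectangular box, roughly 15 × 12 mm footprint and 14 mm tall (dimensions read to the nearest mm from the axis ticks). For the g-code, the solid's height is divided into equal slices at the stated Δz and each level perimeter traced with G1 moves after a G0 lift.

; perimeter-only toolpath
G21 ; units = mm
G90 ; absolute positioning
G28 ; home
; layer 1
G0 Z2.33
G0 X0.00 Y0.00
G1 X15.00 Y0.00
G1 X15.00 Y12.00
G1 X0.00 Y12.00
G1 X0.00 Y0.00
; layer 2
G0 Z4.67
G0 X0.00 Y0.00
G1 X15.00 Y0.00
G1 X15.00 Y12.00
G1 X0.00 Y12.00
G1 X0.00 Y0.00
; layer 3
G0 Z7.00
G0 X0.00 Y0.00
G1 X15.00 Y0.00
G1 X15.00 Y12.00
G1 X0.00 Y12.00
G1 X0.00 Y0.00
; layer 4
G0 Z9.33
G0 X0.00 Y0.00
G1 X15.00 Y0.00
G1 X15.00 Y12.00
G1 X0.00 Y12.00
G1 X0.00 Y0.00
; layer 5
G0 Z11.67
G0 X0.00 Y0.00
G1 X15.00 Y0.00
G1 X15.00 Y12.00
G1 X0.00 Y12.00
G1 X0.00 Y0.00
; layer 6
G0 Z14.00
G0 X0.00 Y0.00
G1 X15.00 Y0.00
G1 X15.00 Y12.00
G1 X0.00 Y12.00
G1 X0.00 Y0.00
M2 ; end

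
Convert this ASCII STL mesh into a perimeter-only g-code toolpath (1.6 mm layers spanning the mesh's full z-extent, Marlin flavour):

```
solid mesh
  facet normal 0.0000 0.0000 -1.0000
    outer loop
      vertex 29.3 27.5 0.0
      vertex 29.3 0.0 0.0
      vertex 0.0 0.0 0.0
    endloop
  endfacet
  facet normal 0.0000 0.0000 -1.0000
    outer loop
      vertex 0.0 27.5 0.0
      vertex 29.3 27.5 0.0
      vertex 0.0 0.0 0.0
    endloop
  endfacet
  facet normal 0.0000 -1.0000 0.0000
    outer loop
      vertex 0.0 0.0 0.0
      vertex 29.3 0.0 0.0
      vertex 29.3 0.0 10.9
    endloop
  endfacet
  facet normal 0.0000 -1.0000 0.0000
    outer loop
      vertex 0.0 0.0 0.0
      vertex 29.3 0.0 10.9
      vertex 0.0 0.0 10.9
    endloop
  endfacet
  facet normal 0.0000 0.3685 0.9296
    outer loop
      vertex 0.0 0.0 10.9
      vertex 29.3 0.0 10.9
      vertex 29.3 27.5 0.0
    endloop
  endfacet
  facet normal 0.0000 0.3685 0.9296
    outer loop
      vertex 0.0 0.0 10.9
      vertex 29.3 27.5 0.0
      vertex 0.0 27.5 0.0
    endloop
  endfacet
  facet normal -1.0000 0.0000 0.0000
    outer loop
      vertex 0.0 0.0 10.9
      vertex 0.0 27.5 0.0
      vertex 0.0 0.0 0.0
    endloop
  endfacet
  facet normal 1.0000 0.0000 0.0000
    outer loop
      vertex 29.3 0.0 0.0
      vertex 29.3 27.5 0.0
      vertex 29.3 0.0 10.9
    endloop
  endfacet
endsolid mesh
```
; perimeter-only toolpath
G21 ; units = mm
G90 ; absolute positioning
G28 ; home
; layer 1
G0 Z1.6
G0 X0.0 Y0.0
G1 X29.3 Y0.0
G1 X29.3 Y23.6
G1 X0.0 Y23.6
G1 X0.0 Y0.0
; layer 2
G0 Z3.1
G0 X0.0 Y0.0
G1 X29.3 Y0.0
G1 X29.3 Y19.6
G1 X0.0 Y19.6
G1 X0.0 Y0.0
; layer 3
G0 Z4.7
G0 X0.0 Y0.0
G1 X29.3 Y0.0
G1 X29.3 Y15.7
G1 X0.0 Y15.7
G1 X0.0 Y0.0
; layer 4
G0 Z6.2
G0 X0.0 Y0.0
G1 X29.3 Y0.0
G1 X29.3 Y11.8
G1 X0.0 Y11.8
G1 X0.0 Y0.0
; layer 5
G0 Z7.8
G0 X0.0 Y0.0
G1 X29.3 Y0.0
G1 X29.3 Y7.9
G1 X0.0 Y7.9
G1 X0.0 Y0.0
; layer 6
G0 Z9.3
G0 X0.0 Y0.0
G1 X29.3 Y0.0
G1 X29.3 Y3.9
G1 X0.0 Y3.9
G1 X0.0 Y0.0
M2 ; end

The solid is a wedge (ramp): 29.3 × 27.5 mm base, rising to 10.9 mm along the y=0 edge and sloping linearly to z=0 at y=27.5. Slicing at Δz = 1.6 mm — 7 equal slices spanning the solid's height, so layer i sits at z = i·h/7 — gives 6 non-empty perimeters. Each is a 4-segment closed polygon; G0 lifts to the layer z and rapids to the start vertex, then G1 traces the edges. The cross-section shrinks linearly with z (the slice at the apex is degenerate and omitted).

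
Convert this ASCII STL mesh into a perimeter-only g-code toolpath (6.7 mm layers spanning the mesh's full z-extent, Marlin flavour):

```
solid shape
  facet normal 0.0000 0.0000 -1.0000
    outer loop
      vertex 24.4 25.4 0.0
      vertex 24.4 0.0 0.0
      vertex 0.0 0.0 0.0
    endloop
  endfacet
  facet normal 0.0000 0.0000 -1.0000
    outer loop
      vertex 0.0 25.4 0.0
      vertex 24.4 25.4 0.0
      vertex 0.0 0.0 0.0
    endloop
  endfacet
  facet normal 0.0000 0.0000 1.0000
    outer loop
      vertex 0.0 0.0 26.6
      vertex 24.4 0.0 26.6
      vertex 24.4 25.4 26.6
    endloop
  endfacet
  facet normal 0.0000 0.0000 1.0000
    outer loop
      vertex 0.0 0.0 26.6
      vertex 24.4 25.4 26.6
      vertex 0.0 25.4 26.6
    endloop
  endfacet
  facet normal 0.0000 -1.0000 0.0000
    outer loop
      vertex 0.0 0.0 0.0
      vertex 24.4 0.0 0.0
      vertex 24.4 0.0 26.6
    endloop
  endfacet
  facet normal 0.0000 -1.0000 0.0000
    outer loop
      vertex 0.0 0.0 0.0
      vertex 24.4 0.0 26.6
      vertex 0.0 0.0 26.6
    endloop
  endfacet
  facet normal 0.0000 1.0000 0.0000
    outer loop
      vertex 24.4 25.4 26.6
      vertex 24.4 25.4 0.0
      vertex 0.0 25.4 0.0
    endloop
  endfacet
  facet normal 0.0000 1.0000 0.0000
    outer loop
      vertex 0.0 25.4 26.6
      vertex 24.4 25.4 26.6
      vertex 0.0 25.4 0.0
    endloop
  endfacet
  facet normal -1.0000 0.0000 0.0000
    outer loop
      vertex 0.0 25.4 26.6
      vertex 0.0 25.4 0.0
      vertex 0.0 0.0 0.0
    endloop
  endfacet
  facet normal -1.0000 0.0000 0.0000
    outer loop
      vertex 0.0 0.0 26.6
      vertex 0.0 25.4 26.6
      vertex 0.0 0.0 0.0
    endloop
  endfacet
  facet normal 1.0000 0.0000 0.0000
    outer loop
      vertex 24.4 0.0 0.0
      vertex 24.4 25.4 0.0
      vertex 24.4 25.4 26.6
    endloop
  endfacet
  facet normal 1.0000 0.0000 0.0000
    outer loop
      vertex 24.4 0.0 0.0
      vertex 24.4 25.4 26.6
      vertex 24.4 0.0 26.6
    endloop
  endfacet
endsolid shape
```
; perimeter-only toolpath
G21 ; units = mm
G90 ; absolute positioning
G28 ; home
; layer 1
G0 Z6.7
G0 X0.0 Y0.0
G1 X24.4 Y0.0
G1 X24.4 Y25.4
G1 X0.0 Y25.4
G1 X0.0 Y0.0
; layer 2
G0 Z13.3
G0 X0.0 Y0.0
G1 X24.4 Y0.0
G1 X24.4 Y25.4
G1 X0.0 Y25.4
G1 X0.0 Y0.0
; layer 3
G0 Z20.0
G0 X0.0 Y0.0
G1 X24.4 Y0.0
G1 X24.4 Y25.4
G1 X0.0 Y25.4
G1 X0.0 Y0.0
; layer 4
G0 Z26.6
G0 X0.0 Y0.0
G1 X24.4 Y0.0
G1 X24.4 Y25.4
G1 X0.0 Y25.4
G1 X0.0 Y0.0
M2 ; end

The solid is a rectangular box, roughly 24.4 × 25.4 mm footprint and 26.6 mm tall. Slicing at Δz = 6.7 mm — 4 equal slices spanning the solid's height, so layer i sits at z = i·h/4 — gives 4 non-empty perimeters. Each is a 4-segment closed polygon; G0 lifts to the layer z and rapids to the start vertex, then G1 traces the edges.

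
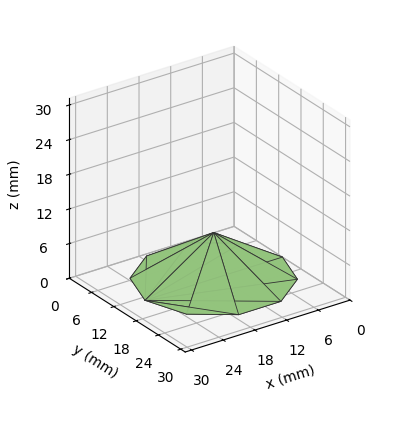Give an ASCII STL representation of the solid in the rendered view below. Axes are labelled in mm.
Reading the render: the shape is a regular 10-sided pyramid, base circumscribed radius ≈ 13 mm, apex at z ≈ 8 mm (dimensions read to the nearest mm from the axis ticks). For the STL, each face is triangulated and given an outward normal.

solid part
  facet normal 0.0000 0.0000 -1.0000
    outer loop
      vertex 17.0 25.4 0.0
      vertex 23.5 20.6 0.0
      vertex 26.0 13.0 0.0
    endloop
  endfacet
  facet normal 0.0000 0.0000 -1.0000
    outer loop
      vertex 9.0 25.4 0.0
      vertex 17.0 25.4 0.0
      vertex 26.0 13.0 0.0
    endloop
  endfacet
  facet normal 0.0000 0.0000 -1.0000
    outer loop
      vertex 2.5 20.6 0.0
      vertex 9.0 25.4 0.0
      vertex 26.0 13.0 0.0
    endloop
  endfacet
  facet normal 0.0000 0.0000 -1.0000
    outer loop
      vertex 0.0 13.0 0.0
      vertex 2.5 20.6 0.0
      vertex 26.0 13.0 0.0
    endloop
  endfacet
  facet normal 0.0000 0.0000 -1.0000
    outer loop
      vertex 2.5 5.4 0.0
      vertex 0.0 13.0 0.0
      vertex 26.0 13.0 0.0
    endloop
  endfacet
  facet normal 0.0000 0.0000 -1.0000
    outer loop
      vertex 9.0 0.6 0.0
      vertex 2.5 5.4 0.0
      vertex 26.0 13.0 0.0
    endloop
  endfacet
  facet normal 0.0000 0.0000 -1.0000
    outer loop
      vertex 17.0 0.6 0.0
      vertex 9.0 0.6 0.0
      vertex 26.0 13.0 0.0
    endloop
  endfacet
  facet normal 0.0000 0.0000 -1.0000
    outer loop
      vertex 23.5 5.4 0.0
      vertex 17.0 0.6 0.0
      vertex 26.0 13.0 0.0
    endloop
  endfacet
  facet normal 0.5165 0.1699 0.8393
    outer loop
      vertex 26.0 13.0 0.0
      vertex 23.5 20.6 0.0
      vertex 13.0 13.0 8.0
    endloop
  endfacet
  facet normal 0.3229 0.4373 0.8393
    outer loop
      vertex 23.5 20.6 0.0
      vertex 17.0 25.4 0.0
      vertex 13.0 13.0 8.0
    endloop
  endfacet
  facet normal 0.0000 0.5421 0.8403
    outer loop
      vertex 17.0 25.4 0.0
      vertex 9.0 25.4 0.0
      vertex 13.0 13.0 8.0
    endloop
  endfacet
  facet normal -0.3229 0.4373 0.8393
    outer loop
      vertex 9.0 25.4 0.0
      vertex 2.5 20.6 0.0
      vertex 13.0 13.0 8.0
    endloop
  endfacet
  facet normal -0.5165 0.1699 0.8393
    outer loop
      vertex 2.5 20.6 0.0
      vertex 0.0 13.0 0.0
      vertex 13.0 13.0 8.0
    endloop
  endfacet
  facet normal -0.5165 -0.1699 0.8393
    outer loop
      vertex 0.0 13.0 0.0
      vertex 2.5 5.4 0.0
      vertex 13.0 13.0 8.0
    endloop
  endfacet
  facet normal -0.3229 -0.4373 0.8393
    outer loop
      vertex 2.5 5.4 0.0
      vertex 9.0 0.6 0.0
      vertex 13.0 13.0 8.0
    endloop
  endfacet
  facet normal 0.0000 -0.5421 0.8403
    outer loop
      vertex 9.0 0.6 0.0
      vertex 17.0 0.6 0.0
      vertex 13.0 13.0 8.0
    endloop
  endfacet
  facet normal 0.3229 -0.4373 0.8393
    outer loop
      vertex 17.0 0.6 0.0
      vertex 23.5 5.4 0.0
      vertex 13.0 13.0 8.0
    endloop
  endfacet
  facet normal 0.5165 -0.1699 0.8393
    outer loop
      vertex 23.5 5.4 0.0
      vertex 26.0 13.0 0.0
      vertex 13.0 13.0 8.0
    endloop
  endfacet
endsolid part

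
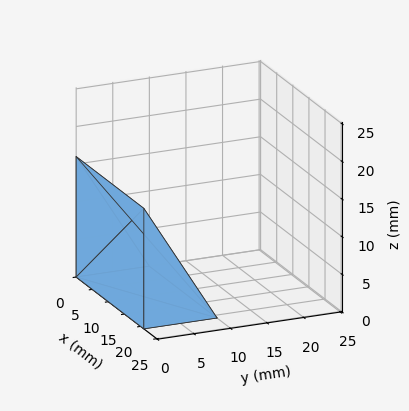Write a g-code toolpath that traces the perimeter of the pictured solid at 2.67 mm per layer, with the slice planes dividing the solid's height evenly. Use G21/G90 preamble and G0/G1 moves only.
Reading the render: the shape is a wedge (ramp): 21 × 10 mm base, rising to 16 mm along the y=0 edge and sloping linearly to z=0 at y=10 (dimensions read to the nearest mm from the axis ticks). For the g-code, the solid's height is divided into equal slices at the stated Δz and each level perimeter traced with G1 moves after a G0 lift.

; perimeter-only toolpath
G21 ; units = mm
G90 ; absolute positioning
G28 ; home
; layer 1
G0 Z2.67
G0 X0.00 Y0.00
G1 X21.00 Y0.00
G1 X21.00 Y8.33
G1 X0.00 Y8.33
G1 X0.00 Y0.00
; layer 2
G0 Z5.33
G0 X0.00 Y0.00
G1 X21.00 Y0.00
G1 X21.00 Y6.67
G1 X0.00 Y6.67
G1 X0.00 Y0.00
; layer 3
G0 Z8.00
G0 X0.00 Y0.00
G1 X21.00 Y0.00
G1 X21.00 Y5.00
G1 X0.00 Y5.00
G1 X0.00 Y0.00
; layer 4
G0 Z10.67
G0 X0.00 Y0.00
G1 X21.00 Y0.00
G1 X21.00 Y3.33
G1 X0.00 Y3.33
G1 X0.00 Y0.00
; layer 5
G0 Z13.33
G0 X0.00 Y0.00
G1 X21.00 Y0.00
G1 X21.00 Y1.67
G1 X0.00 Y1.67
G1 X0.00 Y0.00
M2 ; end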